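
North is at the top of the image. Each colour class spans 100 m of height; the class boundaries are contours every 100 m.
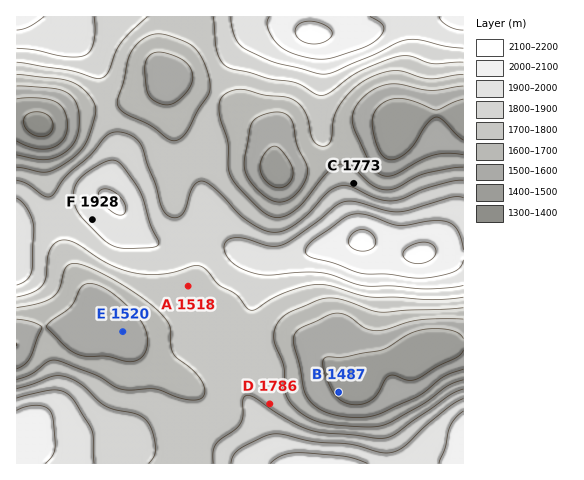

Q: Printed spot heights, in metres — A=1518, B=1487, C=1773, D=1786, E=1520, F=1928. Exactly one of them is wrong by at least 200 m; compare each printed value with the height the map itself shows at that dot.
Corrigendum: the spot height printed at A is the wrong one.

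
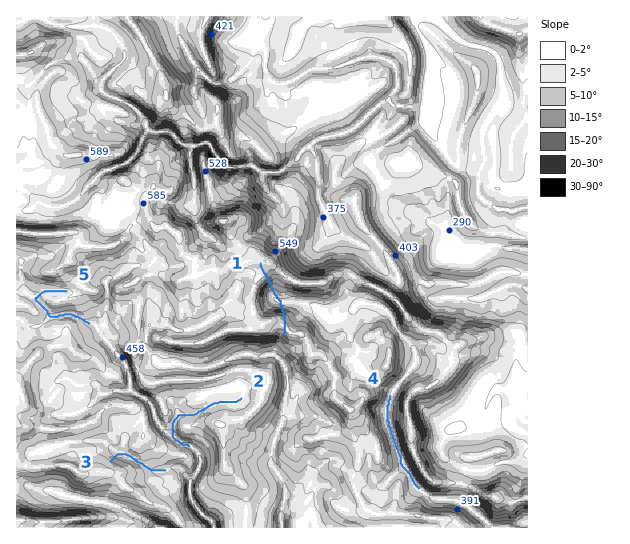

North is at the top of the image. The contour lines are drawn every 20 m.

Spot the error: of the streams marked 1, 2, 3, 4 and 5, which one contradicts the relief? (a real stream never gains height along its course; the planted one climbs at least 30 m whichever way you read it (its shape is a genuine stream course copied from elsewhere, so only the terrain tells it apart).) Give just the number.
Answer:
1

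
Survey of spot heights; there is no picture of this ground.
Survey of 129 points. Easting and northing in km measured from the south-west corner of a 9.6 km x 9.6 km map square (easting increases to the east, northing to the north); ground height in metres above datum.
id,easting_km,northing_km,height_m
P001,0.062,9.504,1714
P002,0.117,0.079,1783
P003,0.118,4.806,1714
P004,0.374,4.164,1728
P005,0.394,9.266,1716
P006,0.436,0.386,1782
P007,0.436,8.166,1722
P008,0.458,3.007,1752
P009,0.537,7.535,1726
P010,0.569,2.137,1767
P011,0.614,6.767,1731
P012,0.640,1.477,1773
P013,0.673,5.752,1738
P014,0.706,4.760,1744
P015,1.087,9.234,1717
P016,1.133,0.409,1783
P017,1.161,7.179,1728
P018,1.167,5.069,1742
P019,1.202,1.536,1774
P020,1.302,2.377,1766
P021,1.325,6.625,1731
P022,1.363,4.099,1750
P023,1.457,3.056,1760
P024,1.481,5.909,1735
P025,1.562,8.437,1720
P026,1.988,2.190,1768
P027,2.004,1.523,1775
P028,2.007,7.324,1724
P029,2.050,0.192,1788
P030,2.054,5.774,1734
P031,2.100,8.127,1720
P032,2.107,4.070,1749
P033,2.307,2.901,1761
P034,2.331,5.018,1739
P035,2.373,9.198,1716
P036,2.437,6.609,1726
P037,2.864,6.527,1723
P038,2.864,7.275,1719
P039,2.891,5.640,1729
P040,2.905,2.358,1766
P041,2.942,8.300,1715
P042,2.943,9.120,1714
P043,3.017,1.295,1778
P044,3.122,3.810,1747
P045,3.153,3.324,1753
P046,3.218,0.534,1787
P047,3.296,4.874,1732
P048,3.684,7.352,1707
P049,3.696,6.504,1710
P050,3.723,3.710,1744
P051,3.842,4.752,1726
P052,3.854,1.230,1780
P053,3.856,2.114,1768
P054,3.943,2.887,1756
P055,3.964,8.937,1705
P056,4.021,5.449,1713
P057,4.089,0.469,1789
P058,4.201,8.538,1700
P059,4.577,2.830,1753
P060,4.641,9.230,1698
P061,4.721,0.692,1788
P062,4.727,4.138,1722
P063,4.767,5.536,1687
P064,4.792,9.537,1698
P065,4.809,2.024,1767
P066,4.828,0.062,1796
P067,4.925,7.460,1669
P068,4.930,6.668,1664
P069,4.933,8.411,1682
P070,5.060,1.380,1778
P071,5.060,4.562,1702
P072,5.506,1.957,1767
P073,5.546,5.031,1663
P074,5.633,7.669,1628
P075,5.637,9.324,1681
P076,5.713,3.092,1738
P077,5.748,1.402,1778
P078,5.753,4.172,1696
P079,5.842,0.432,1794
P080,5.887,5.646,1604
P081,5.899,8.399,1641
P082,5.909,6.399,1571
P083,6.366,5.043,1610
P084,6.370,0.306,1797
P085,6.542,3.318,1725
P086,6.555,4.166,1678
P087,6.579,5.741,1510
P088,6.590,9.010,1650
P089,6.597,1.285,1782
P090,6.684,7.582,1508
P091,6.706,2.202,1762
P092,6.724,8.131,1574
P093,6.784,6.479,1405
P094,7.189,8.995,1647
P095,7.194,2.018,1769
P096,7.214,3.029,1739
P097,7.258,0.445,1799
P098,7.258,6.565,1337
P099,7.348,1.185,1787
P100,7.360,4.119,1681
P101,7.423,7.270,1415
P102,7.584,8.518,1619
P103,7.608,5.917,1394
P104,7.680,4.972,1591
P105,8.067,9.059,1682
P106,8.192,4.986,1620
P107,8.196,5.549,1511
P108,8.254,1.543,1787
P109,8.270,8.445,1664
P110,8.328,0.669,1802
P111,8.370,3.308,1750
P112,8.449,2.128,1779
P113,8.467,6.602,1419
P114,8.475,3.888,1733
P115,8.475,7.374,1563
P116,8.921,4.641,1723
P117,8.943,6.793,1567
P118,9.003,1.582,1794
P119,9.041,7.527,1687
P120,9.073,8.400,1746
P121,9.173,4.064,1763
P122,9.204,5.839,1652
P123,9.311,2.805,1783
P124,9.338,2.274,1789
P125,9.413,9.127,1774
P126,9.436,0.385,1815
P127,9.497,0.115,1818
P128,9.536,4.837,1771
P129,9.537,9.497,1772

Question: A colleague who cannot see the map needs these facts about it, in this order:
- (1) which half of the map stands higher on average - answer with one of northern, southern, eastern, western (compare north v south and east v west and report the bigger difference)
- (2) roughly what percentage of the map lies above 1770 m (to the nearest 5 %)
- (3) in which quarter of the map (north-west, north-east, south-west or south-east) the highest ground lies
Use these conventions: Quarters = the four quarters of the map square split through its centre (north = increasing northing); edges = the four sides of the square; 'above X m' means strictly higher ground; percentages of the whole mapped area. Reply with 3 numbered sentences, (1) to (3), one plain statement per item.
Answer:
(1) On average the southern half of the map is the higher ground.
(2) Ground above 1770 m makes up about 25 % of the sheet.
(3) The highest ground is in the south-east quarter.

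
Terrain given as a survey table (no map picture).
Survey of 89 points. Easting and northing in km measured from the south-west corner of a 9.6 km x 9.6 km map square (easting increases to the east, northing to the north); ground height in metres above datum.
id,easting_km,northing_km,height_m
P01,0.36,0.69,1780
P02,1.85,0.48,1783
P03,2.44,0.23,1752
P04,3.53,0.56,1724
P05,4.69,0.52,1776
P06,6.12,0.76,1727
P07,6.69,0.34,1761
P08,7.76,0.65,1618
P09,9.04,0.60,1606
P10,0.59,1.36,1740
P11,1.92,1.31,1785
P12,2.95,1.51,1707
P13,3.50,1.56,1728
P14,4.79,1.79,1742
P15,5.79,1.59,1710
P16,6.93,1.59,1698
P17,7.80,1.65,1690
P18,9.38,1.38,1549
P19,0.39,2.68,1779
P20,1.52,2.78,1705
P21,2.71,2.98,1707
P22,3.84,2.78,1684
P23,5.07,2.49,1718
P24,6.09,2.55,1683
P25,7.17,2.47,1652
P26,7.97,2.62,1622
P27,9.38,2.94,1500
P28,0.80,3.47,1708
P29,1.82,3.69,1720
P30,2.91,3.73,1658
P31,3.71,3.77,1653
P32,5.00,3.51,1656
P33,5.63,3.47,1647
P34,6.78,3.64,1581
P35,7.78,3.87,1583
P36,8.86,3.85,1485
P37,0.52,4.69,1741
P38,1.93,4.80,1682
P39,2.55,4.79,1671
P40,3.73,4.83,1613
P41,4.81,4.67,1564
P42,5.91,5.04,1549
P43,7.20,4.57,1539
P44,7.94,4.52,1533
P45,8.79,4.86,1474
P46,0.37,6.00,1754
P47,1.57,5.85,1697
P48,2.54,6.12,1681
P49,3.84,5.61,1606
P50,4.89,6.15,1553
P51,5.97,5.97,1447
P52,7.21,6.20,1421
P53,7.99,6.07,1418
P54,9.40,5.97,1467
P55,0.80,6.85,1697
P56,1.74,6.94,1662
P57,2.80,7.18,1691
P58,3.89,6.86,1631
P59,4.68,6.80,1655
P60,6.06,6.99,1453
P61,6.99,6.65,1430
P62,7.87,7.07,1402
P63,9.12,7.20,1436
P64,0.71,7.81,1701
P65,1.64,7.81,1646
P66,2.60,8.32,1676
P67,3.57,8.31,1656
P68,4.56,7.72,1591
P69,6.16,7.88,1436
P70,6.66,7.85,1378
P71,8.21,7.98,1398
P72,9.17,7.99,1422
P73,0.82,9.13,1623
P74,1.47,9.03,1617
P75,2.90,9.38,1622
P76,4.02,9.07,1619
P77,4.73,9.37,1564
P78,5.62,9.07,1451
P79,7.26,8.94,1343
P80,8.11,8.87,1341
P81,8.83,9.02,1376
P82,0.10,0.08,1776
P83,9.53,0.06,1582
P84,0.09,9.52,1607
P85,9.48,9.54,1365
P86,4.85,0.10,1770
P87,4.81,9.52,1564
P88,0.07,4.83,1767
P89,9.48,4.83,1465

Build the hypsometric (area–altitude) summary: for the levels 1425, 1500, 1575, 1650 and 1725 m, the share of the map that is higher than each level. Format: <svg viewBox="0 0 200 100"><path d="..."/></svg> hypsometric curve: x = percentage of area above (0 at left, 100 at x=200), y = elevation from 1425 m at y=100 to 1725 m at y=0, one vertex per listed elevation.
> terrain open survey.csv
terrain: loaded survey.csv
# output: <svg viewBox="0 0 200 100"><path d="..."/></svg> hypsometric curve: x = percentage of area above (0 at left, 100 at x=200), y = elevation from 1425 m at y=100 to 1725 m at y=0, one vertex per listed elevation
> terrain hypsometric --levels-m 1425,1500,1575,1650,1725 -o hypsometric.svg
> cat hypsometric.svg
<svg viewBox="0 0 200 100"><path d="M179 100l-25-25-17-25-45-25-61-25"/></svg>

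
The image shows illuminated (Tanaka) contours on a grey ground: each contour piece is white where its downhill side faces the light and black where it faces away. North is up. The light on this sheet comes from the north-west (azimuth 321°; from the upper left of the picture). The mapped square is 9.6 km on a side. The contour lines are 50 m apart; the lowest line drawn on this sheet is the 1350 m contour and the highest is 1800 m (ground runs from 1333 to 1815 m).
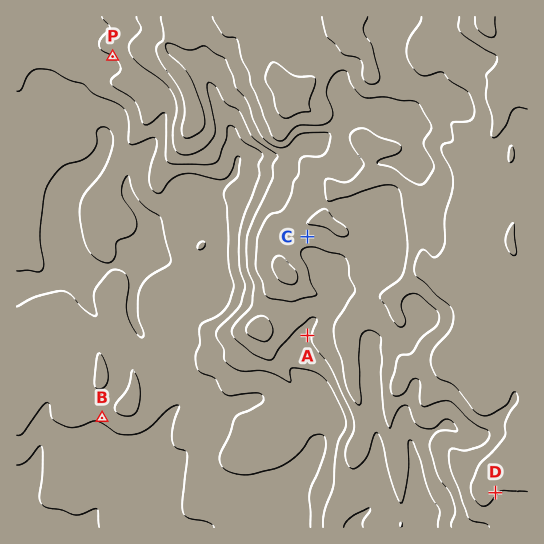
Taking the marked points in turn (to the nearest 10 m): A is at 1540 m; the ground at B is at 1410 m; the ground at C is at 1630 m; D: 1700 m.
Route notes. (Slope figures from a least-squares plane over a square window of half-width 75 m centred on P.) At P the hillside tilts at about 5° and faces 216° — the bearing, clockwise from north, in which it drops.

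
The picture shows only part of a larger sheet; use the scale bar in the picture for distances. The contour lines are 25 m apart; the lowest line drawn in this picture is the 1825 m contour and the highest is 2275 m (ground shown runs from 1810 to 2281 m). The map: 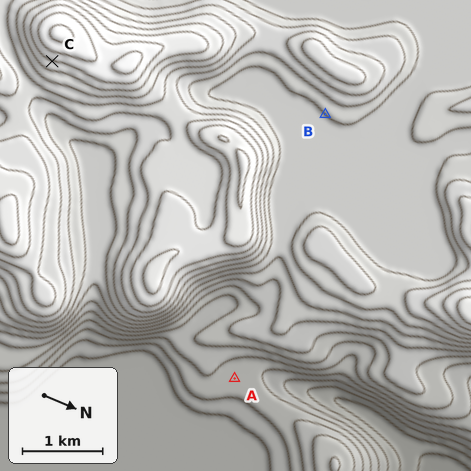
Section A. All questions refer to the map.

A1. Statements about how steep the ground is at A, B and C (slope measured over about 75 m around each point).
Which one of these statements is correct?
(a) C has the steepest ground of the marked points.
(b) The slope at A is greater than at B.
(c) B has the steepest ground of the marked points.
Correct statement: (a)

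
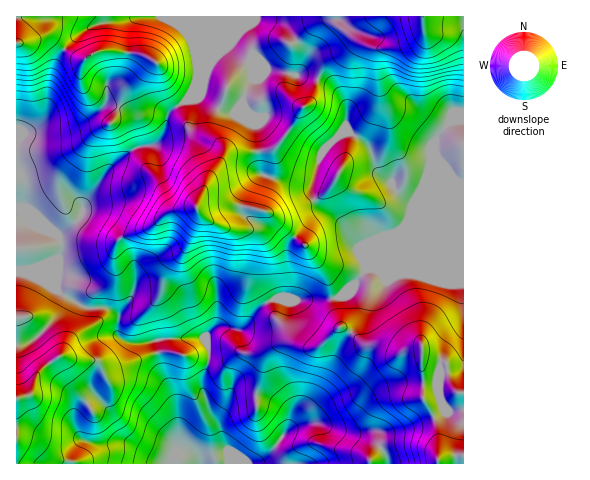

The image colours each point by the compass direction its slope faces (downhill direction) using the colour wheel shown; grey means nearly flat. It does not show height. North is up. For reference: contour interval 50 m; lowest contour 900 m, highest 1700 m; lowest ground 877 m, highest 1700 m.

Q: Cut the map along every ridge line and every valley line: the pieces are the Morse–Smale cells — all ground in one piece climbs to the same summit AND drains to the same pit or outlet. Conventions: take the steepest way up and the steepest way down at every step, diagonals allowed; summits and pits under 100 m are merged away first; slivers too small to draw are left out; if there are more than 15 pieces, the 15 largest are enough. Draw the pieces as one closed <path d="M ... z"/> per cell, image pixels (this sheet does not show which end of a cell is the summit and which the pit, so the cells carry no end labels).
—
<path d="M251 63l2 17-7 11-2 10-10 12-13-3-20-12-16 3-11 7-6 8-7 23-8 7-20 3-21 16-26 36-8 20-19 14 3 18-3 4-1 34 24 15 8 3 16-1 7 3 6 5-1 19 11 8 11 1 33-6 30 0 3 2 1-6 13-8 21 4 19-24 12-6 11 0 5-3 1-23-2-18 3-13 24-26 5-3 12 1-14-11-6-16 11-35 18-18 10-3-4-5 1-16-3-12-11-13-8-5-21-5-38-6z"/><path d="M463 16l-272 1 0 25 6 22 0 17-9 19 13-2 20 12 13 3 10-12 2-10 7-11-2-17 15 7 38 6 21 5 13 10 8 14 0 22 4 5-10 3-18 18-11 35 6 16 14 11-12-1-5 3-24 26-3 13 2 37-1 4-7 4 49-1 10-3 28-28 11 4 85-1z"/><path d="M372 269l-7 1-25 27-10 3-31 1-18 0-5-3-16 8-19 24-21-4-13 8-1 8 4 15-8 28 8 27 8 15 2-10 11-17 10-4 21 0 16 7 10 9-1 19 17-7 15-1 29 11 17 1 14 10 10 19 75-1 0-190-85 0z"/><path d="M190 16l-174 1 0 152 8 10 0 28 26 26 9 3 16-12 6-8 5-15 23-33 24-19 22-5 9-12 5-19 21-17 7-15 0-17-6-22z"/><path d="M22 273l-6 0 0 190 155 1 4-11 6-4-3-4-1-35-2-12-14-30-5-27-22 3-12-5-4-4 1-19-6-5-7-3-16 1-8-3-21-12-13-12z"/><path d="M203 338l-30 0-17 3 5 27 14 30 2 12 1 35 3 4-6 4-4 7 1 4 216-1-3-10-6-8-14-10-17-1-29-11-15 1-13 5-6 5 4-11-1-11-10-9-16-7-21 0-10 4-11 17 0 12-10-17-8-27 8-28-1-10z"/><path d="M18 170l-2 1 0 101 24 6 16 11 3-12 3-35-3-6-9-3-26-26 1-22-2-10z"/>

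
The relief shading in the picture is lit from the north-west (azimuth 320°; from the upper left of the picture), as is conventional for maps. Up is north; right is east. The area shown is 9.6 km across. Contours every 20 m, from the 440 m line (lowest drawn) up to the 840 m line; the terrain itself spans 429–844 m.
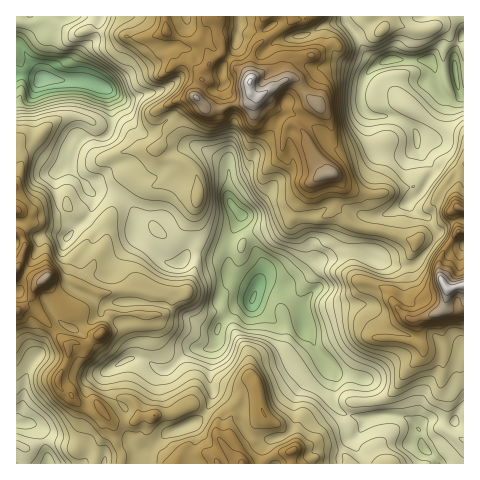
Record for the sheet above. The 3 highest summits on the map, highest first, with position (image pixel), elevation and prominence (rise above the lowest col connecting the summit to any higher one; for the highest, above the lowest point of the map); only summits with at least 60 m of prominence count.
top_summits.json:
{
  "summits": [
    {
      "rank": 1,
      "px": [250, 82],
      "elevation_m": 844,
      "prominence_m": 415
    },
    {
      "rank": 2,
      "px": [446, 288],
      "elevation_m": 838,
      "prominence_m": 180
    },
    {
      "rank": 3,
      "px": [47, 278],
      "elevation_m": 798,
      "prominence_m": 191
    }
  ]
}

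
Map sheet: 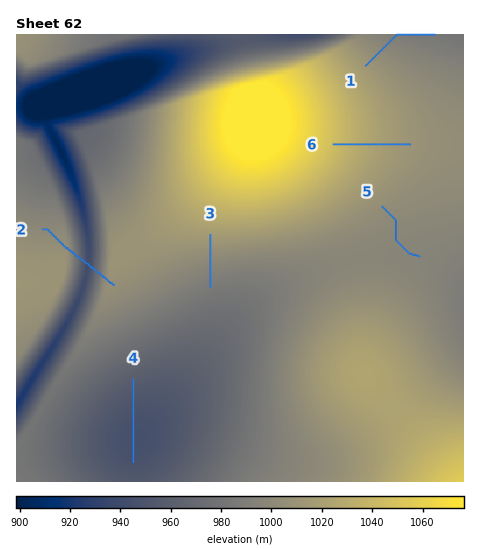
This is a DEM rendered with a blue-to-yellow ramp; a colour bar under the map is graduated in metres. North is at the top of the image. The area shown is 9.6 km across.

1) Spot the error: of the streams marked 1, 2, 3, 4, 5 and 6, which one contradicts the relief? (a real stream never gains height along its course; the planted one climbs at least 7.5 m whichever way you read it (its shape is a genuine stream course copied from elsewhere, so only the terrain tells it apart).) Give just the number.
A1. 2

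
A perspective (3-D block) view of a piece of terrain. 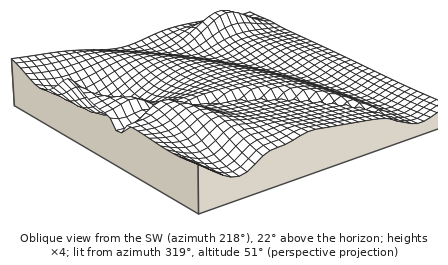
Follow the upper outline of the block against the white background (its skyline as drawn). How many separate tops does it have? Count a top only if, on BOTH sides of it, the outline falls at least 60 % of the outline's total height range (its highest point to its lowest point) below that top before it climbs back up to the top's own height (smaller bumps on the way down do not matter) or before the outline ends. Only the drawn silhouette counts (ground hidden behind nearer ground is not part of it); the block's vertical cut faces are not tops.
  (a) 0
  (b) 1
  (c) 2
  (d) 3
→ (a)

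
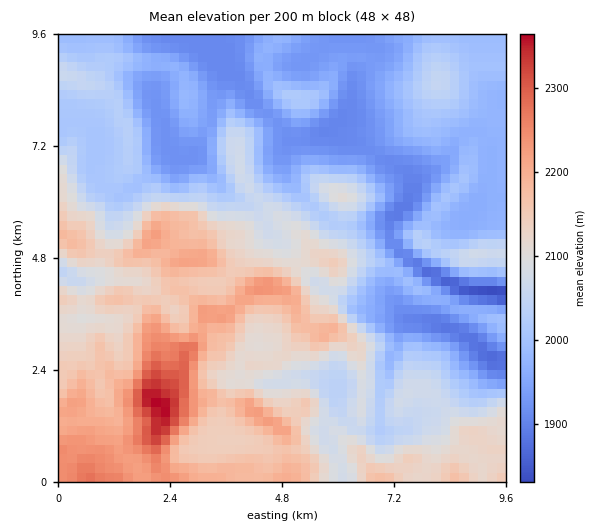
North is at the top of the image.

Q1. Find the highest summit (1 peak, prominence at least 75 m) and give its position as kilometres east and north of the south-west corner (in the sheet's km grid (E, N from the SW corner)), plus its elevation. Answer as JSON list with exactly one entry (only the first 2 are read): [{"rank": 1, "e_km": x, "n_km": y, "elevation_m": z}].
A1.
[{"rank": 1, "e_km": 2.24, "n_km": 1.59, "elevation_m": 2369}]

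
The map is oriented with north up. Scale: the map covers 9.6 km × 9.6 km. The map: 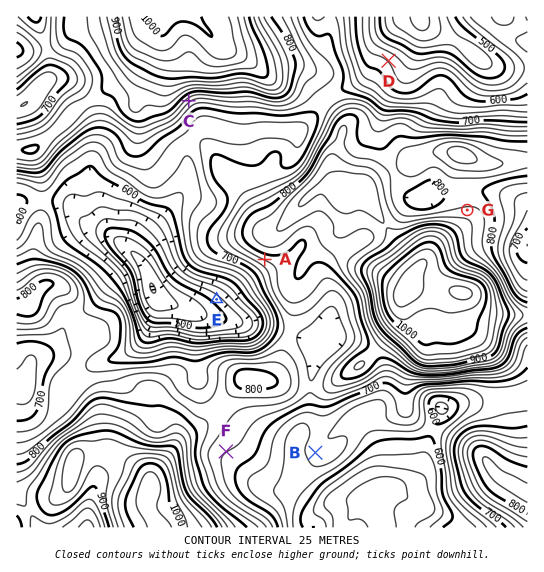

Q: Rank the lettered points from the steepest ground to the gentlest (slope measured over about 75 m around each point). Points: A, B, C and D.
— C A D B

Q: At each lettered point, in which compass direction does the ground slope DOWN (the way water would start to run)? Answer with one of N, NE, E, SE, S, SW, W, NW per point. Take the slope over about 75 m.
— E SW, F SE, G N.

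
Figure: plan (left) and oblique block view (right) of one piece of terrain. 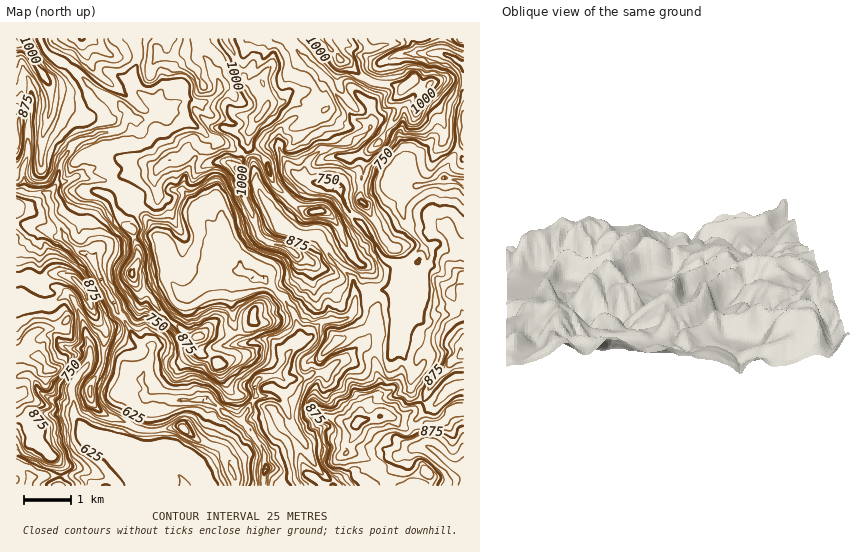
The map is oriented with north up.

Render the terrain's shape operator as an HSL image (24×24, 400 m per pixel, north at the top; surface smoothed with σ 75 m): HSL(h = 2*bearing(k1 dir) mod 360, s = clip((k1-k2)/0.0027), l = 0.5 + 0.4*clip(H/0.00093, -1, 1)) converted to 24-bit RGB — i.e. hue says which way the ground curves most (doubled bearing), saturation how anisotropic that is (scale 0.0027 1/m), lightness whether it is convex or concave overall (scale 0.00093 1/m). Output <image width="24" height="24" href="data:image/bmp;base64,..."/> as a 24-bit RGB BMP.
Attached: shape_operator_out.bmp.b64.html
<image width="24" height="24" href="data:image/bmp;base64,Qk32BgAAAAAAADYAAAAoAAAAGAAAABgAAAABABgAAAAAAMAGAAATCwAAEwsAAAAAAAAAAAAAijtShnkZy+1MSz+4Zo+wd4abfnqIf3yIi3CIdIOFY0Ntz+amrquACBdYm0SPjeCKowBXR4YreKtpdqKCdXmrn2fCk+bRbkSSiiiH0fPsx/TwUT2Whl9yfnB1fXZzgH13f3BwaTw5SJJqtN+sypOpFQY3Z6WAth+3ml7U79zkY7imX6ZWRWs8W81DYx0wlGdHSK3OqdCOiIFERzJUeF9PblNBp49IvD6vgCFGqv3df7zUq6qOdxFkvESia7qKWCFPSLVXxqdopZNadWNOkVlAaG8qWV81ardUSr5dn8NDmT2HTxNBZOF0seH0YaHaMkW8rdf53o3CV5ObbjQVSg1zpsSaSS+hwD+ra+7VkbPT06HPqZDTpcviU3Dbq5jsyHPGjsyl6IJBH0iFuSzzXfmFTSkrfWpRhnhHRlgYYloXMAkR3+KcBai9yNhhQi6Ek/jiJXG/sl2qzpysgsFkPJlg2jGNJFs1ltF0t0M87llKFmQcAMPI+Xx0NmRscViHoFqYwXBpbjlZp5pAaeI5FTUJNcwxbj57Opkejk0qXqVHhJBB1Mtlzl2XH0Fs8avDQ2Mwa1mUsOXJ9dP4ACgz/+C/HS1KY4VcNjOL3a/NwVjIyPDu2L/ptqXWL8G7J0iF143mstYVJmEfgVtJo8BTi0ZIQV2EhnIu6KjHmV+5xMNyci4aEQmZ+ORyL1iFUpagHyc8Wycm7PTRMqM9c30srZMTcTsdKFk+Ilk7+azIf3PYQpJvtqVwSVVrk26JTkyOutWWUoKo0InI7LTVKAI+1fvQgB/mexksXypazP/wfIvk7b7fRiu978zlsbnsLpTeay1MBrQYsEQwxW+6q7aITVV3ZHuKXpWKn7Z/Z3pVa3E9u9NqsQCxxPrQMgAz4JuTzP/rIExzLkYpv7xqSySi683j0qWjSwxMs5F2XXy8Q8BZOIZZuqeOXmB7Ul91nWNgkrBYg3F7noN3YhgyzP/VKwAzeB9s0/3ONdVZXS9ZYX1gboFUZ3lUOngtpBMfnSuHpsOOX5ptd6dnUo8ueJVJbGR3Vl11bZ2utoiKjpi8d1zG1PT34dmEIQAzmK/q+/PQIR1HiGOGeYp6coJ5gn9qeFZTVEs1nDEto9GLlc/Wjg6AkOOeZLnScFiJW3uXTaONjr2DZpNhS6t5yLpQMAYIOWphFSci//7MMBNhlWJhcZZtc3F8eVFxdhYkrhjozP/6rs3xchlbdtdvi9SlcQ1bfdyZN4SbS4hSpp1gnJFTj5s6QBQowJqQZThvMbNs3P+fIxAif8hhW36ue3KESyBqz/PGgf/WTh4QOiMIPiAdx/nHVBVRa+NfXJGJkjaFdqGgc6R8cLGPTXOrp0yShXFQQTZqneWquy1TpGa7atVpQTxWfnB+KxE53P/MRxVSfilcztD9zPX/VgLJxQ4Nc9ihWzhvgYaekKWgfYKZkEcbRTEKnlvEvLXdk8Pan3xnc1x3wMqRxEplaloeIkQ7nyGNrf+VQAc1zP/mKYxou24gMQU05vvQSS5edlmEYI96ip6UeXuigC7c5fPYAGZqXocskXBOkmtvbl6Lz6uQe0GD7JPPKBRJt/+pDQBe1//MMSBfVSIhZls0T08y6/CQKUBLfHBolk1KW4AphlEiAX2O+OzTAy5J3K3iep6ld4mTbZWok3i71K7eTqbFiIP2z/nxogCu0//MUQpELpNMdlvdscTq74vKiqwvMFxSW1Jwz46ESs2bABWy8OC5e0ajEEYKa50ip1h9hWdxXYlbXJJbu4ylUBcak4Af4dmPRDwgWTu3vI6lMoRBTGwlEGVN/8zZIhRIUoI0VsdNQ8iuADuY69m6Xl6Wko3BfYbFOKuRgWo+a5VecnxWjiotUpDToGDM4prFwX+wL4uDt4Cmnomxc6i4OUWWiY0e0Rz/5/PPPrGjKjuUQRHI1c5rX5OccZCJf1tZfis1f8GnfV+DYoB+sng1KJJvvr1pc1M23dSpe1y+XpKEoMCUhCynqjiscCmM0KFR68WMO4xFIClvcB53tOuneIy8ejVqwnY+dcOuizd1ebROXGI/kco6P43GfDpblsuzr8N8TVmAkIKtgDBdj1IeKZXgkcz1saXolqjl7tf0EjHrHry5ePCdTRUjpD89jbJQjqxlNF2J0oiee2a4mN62b0B4VcJ7ZaaD046VTWyQhkZXbyVZ1/TnQ9h6GCUOLHMvsM9fm4I4cwQhf/qXOQg4nXq4lsatc7umc2OePjpwr7Z4dV6Urn9eelaNktKGTHtXiZdKhkBjeDOQq+W7tL5MjEKa0HXQScIil4MPez8S3VaQ"/>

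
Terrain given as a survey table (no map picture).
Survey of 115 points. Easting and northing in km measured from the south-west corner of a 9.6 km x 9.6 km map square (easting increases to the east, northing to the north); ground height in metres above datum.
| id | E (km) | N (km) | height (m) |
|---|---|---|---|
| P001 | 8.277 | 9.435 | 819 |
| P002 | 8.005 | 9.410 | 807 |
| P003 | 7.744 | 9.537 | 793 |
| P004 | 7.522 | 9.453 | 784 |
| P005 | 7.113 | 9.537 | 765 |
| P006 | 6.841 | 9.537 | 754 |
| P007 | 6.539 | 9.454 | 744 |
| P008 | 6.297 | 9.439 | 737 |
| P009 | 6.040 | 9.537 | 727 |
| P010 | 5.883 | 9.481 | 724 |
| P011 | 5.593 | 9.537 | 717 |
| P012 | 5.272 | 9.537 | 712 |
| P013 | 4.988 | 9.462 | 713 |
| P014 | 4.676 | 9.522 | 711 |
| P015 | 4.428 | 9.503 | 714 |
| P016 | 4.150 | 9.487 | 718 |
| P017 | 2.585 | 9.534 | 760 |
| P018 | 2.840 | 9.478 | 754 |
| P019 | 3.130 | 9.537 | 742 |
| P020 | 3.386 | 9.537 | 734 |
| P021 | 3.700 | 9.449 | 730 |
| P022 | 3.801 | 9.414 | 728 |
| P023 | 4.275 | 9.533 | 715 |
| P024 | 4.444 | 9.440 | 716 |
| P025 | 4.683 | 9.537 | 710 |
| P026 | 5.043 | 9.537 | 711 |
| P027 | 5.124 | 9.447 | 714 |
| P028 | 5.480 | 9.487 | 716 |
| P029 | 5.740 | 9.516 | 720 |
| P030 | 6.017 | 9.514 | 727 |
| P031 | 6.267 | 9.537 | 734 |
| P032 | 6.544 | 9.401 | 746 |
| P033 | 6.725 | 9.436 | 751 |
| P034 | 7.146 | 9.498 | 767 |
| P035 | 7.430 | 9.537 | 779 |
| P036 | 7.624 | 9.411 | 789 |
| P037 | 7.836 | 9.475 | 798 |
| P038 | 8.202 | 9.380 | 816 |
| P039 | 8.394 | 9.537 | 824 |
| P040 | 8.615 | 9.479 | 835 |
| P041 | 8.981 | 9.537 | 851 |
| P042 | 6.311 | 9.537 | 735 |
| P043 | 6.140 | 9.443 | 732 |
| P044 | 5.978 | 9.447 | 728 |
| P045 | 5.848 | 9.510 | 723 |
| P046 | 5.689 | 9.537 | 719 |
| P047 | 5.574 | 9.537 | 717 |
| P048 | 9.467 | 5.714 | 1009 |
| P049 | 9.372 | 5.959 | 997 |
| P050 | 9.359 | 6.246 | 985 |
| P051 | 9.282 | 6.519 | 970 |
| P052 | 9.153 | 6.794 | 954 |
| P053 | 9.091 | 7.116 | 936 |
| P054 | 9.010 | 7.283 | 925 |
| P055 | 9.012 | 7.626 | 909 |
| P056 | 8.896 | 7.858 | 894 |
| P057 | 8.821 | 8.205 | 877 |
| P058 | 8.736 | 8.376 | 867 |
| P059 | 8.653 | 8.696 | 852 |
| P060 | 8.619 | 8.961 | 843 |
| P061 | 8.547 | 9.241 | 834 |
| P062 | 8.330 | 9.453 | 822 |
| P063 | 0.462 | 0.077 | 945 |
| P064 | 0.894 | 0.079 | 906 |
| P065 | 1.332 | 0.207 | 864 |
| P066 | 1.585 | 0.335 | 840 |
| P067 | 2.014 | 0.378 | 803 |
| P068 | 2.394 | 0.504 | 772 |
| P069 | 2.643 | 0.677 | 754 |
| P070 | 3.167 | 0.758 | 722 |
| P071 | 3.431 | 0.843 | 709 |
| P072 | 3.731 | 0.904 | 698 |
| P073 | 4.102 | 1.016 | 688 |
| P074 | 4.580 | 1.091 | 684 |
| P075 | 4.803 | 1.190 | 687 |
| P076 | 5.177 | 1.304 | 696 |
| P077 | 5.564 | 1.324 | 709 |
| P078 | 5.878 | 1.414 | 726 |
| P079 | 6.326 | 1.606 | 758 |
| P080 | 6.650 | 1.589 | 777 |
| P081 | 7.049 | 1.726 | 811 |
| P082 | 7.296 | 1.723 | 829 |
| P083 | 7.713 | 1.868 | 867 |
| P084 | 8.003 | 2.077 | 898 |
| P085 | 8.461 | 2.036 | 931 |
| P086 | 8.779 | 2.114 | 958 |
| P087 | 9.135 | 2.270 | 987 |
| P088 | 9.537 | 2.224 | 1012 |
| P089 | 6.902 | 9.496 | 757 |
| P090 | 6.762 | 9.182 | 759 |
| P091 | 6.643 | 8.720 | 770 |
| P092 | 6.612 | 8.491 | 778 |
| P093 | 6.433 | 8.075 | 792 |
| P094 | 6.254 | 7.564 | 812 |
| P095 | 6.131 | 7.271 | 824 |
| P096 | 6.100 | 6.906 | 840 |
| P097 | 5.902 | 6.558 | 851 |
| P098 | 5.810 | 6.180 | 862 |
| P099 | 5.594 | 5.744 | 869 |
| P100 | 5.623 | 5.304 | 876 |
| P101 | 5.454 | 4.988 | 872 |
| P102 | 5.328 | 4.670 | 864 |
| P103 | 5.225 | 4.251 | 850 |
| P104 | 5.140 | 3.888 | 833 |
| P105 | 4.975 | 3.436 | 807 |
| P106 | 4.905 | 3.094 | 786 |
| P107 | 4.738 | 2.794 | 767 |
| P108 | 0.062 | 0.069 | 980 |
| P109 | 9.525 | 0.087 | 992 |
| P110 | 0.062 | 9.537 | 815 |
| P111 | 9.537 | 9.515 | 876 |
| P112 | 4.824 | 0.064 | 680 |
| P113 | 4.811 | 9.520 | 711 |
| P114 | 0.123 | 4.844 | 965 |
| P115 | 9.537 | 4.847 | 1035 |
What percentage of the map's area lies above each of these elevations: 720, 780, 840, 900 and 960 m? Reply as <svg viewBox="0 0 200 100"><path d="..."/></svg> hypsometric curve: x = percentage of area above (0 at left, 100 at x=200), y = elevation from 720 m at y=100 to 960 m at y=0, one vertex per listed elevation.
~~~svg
<svg viewBox="0 0 200 100"><path d="M188 100l-27-25-40-25-58-25-44-25"/></svg>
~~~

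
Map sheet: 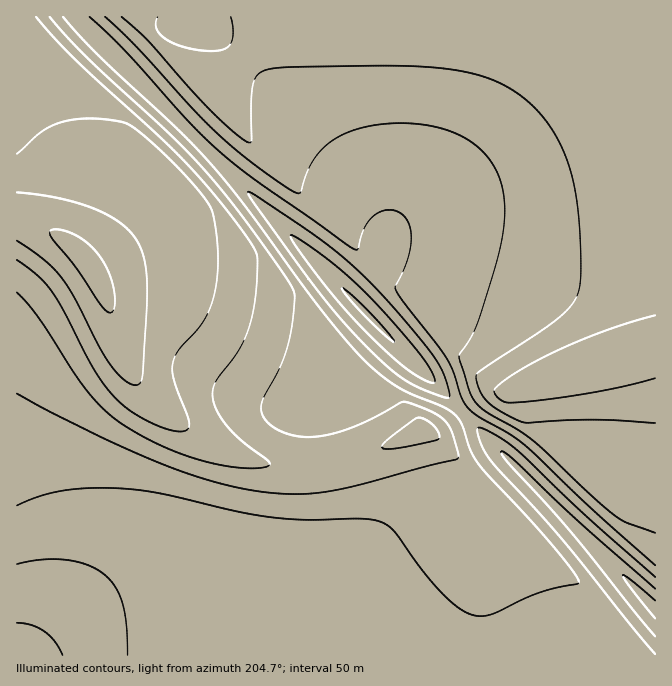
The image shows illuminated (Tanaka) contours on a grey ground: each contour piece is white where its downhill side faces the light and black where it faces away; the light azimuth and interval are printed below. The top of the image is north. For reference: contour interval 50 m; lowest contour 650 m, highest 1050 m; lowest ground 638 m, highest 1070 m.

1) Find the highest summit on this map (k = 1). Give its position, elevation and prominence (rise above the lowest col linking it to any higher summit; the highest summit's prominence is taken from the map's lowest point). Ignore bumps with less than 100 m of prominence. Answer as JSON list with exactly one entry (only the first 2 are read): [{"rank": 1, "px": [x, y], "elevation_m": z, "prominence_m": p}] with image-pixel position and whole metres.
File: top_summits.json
[{"rank": 1, "px": [367, 313], "elevation_m": 1056, "prominence_m": 132}]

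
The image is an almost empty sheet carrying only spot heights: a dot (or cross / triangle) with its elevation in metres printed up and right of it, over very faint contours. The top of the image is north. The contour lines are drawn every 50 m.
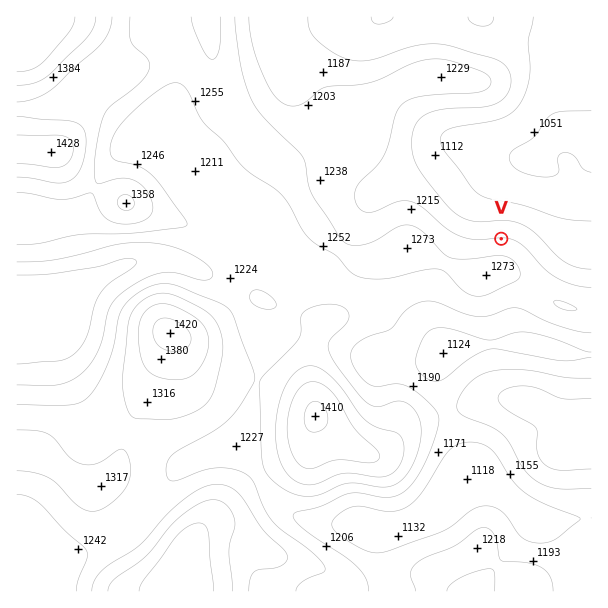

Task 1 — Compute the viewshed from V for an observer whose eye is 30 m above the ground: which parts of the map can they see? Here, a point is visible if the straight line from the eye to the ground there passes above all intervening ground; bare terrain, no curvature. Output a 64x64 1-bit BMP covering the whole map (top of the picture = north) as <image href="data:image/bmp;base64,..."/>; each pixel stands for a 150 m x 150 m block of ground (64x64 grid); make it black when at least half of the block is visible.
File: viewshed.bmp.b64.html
<image width="64" height="64" href="data:image/bmp;base64,Qk0+AgAAAAAAAD4AAAAoAAAAQAAAAEAAAAABAAEAAAAAAAACAAATCwAAEwsAAAIAAAAAAAAA////AAAAAAAAAAAAAAAAAAAAAAAAAAAAAAAAAAAAAAAAAAAAAAAAAAAAAAAAAAAAAAAAAAAAAAAAAAAAAAAAAAAAAAAAAAAAAAAAAAAAAAAAAAAAAAAAAAAAAAAAAAAAAAAAAAAAAAAAAAAAAAAAAAAAAAAAAAAAAAAAAAAAAAAAAAAAAAAAAAAAAAAAAAAAAAAAAAAAAAAAAAAAAAAAAAAAAAAAAAAAAAAAAAAAAAAAAAAAAAAAAAAAAAAAAAAAAAAAAAAAAAAAAAAAAAAAAAAAGAAAAAAAAAAcAAAAAAAAABwAAAAAAAAAPAAAAAAAAAB4AAAAAAAAAPAAAAAAAAAAAAAAAAABAAAAAAAAAA8AAAAAAAAAHwAAAAAAAAAPAAAAAAAAAA8AAAAAAAA8DwAAAAAAB/8PAAAAAAAP/78AAAAAAA///wAAAAAAD///AAAAAAAP//8AAAAAAA///wAMAADAD///AAwAAfgf//8ADAAD/////w8AAAf/////D4AAD/////8PgAAf/////weAAB9/////B8AAHgf///8DwAA4Af///wHAAHAB////AMAB8AD///94AAHgAP////wAA+AAf////BwDwAAf///+DgPAAAAA//8GA8AAAAD//4QDgAAAAP9/+AOAAAAA/z/wB4AAAAD/P/AHgAAAAP8f8AeAAAAA/w=="/>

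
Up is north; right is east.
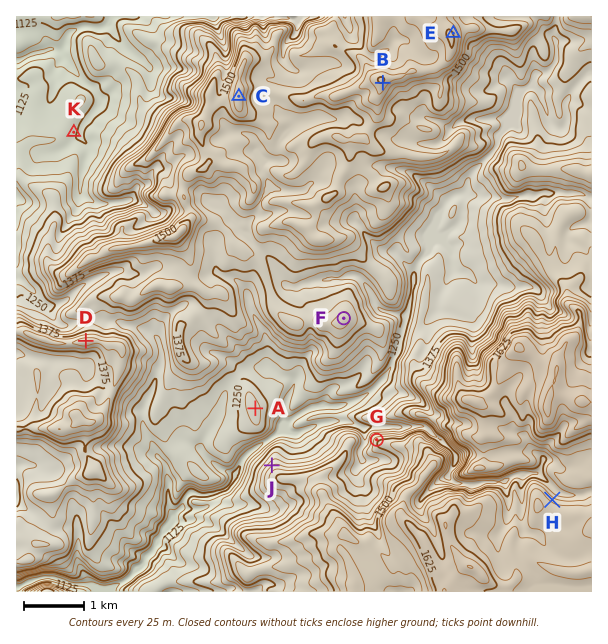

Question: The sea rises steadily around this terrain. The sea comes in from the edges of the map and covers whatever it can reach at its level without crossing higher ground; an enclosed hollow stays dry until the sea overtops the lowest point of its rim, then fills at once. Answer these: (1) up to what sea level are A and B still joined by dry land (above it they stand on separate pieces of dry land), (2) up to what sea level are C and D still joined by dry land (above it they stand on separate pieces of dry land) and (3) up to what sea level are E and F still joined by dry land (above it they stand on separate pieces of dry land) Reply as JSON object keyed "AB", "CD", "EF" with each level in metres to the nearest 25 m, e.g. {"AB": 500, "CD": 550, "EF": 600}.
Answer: {"AB": 1250, "CD": 1350, "EF": 1375}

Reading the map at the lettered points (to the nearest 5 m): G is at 1365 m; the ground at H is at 1565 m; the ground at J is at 1320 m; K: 1130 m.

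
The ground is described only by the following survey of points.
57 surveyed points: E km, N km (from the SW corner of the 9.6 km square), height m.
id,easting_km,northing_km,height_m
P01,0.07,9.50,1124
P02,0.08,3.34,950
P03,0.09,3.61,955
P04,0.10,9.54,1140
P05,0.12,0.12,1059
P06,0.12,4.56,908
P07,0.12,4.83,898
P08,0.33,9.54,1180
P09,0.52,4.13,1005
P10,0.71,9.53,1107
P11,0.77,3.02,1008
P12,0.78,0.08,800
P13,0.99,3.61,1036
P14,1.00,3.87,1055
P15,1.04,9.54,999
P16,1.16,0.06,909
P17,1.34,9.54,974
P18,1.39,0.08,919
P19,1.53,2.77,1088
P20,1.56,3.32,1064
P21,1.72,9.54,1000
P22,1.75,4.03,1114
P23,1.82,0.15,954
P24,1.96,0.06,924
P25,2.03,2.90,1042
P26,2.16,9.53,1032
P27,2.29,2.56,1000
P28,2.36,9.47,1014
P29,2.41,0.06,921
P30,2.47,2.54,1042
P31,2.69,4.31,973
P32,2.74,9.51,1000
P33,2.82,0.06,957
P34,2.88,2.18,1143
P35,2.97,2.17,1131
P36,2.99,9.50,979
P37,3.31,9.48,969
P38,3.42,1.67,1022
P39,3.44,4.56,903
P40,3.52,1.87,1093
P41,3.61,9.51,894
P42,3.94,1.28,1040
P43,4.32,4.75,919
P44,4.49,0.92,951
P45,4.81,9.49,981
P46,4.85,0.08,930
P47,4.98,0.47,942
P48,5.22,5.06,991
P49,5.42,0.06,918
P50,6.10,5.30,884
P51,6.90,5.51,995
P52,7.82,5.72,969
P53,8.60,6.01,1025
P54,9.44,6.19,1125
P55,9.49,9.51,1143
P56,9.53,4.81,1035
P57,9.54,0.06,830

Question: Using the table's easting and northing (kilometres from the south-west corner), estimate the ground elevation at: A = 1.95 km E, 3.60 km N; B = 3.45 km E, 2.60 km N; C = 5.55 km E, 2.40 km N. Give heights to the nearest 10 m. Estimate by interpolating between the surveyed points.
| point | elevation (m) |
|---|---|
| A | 1140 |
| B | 1140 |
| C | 1010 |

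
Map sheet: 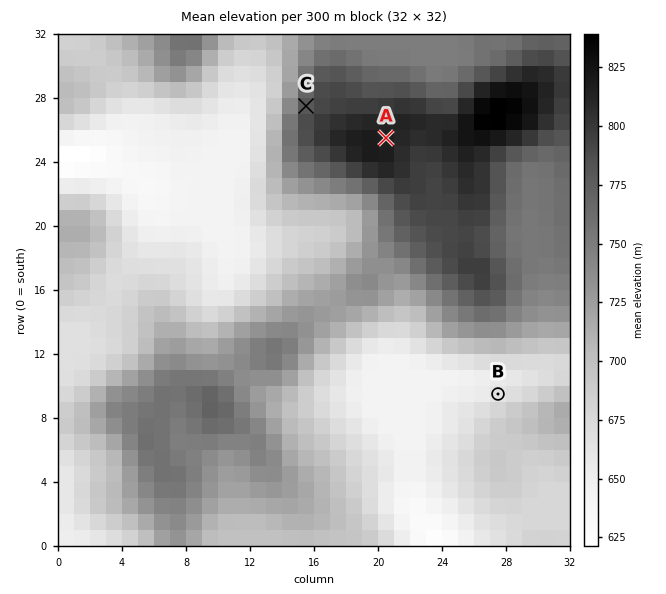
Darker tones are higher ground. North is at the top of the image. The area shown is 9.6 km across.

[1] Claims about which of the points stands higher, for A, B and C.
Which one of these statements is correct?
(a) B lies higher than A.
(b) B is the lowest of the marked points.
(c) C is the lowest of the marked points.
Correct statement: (b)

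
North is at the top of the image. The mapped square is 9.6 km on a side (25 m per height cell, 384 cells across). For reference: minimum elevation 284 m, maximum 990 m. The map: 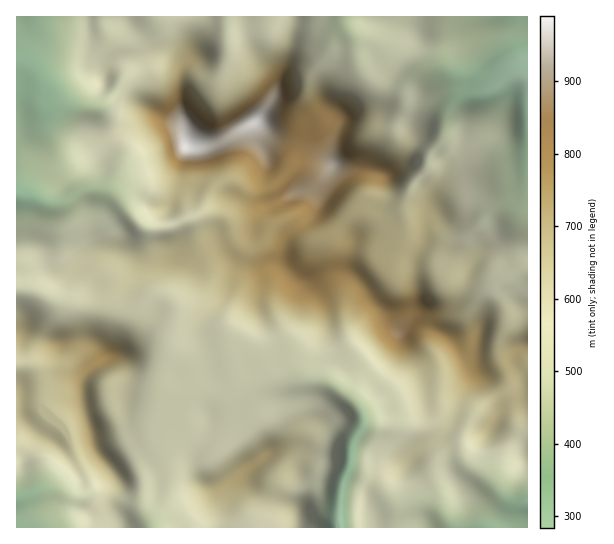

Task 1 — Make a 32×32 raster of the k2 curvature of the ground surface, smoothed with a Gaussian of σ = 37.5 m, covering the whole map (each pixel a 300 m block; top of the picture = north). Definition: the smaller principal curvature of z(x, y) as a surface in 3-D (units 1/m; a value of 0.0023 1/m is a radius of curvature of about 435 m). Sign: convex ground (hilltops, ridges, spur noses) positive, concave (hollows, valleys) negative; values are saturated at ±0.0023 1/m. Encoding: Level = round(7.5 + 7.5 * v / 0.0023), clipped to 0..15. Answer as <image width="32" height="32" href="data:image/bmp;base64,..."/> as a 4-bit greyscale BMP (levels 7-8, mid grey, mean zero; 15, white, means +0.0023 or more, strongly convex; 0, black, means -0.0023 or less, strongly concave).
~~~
<image width="32" height="32" href="data:image/bmp;base64,Qk12AgAAAAAAAHYAAAAoAAAAIAAAACAAAAABAAQAAAAAAAACAAATCwAAEwsAABAAAAAAAAAAAAAAABEREQAiIiIAMzMzAERERABVVVUAZmZmAHd3dwCIiIgAmZmZAKqqqgC7u7sAzMzMAN3d3QDu7u4A////AHd1h4VHdmZmaGMIh3hVVnhXdWdUdWeHZmllCYZlSIdTQ0Q1hIZpiIZUVglmd2iEVoVXR4N3ZVeGWXgFd5Z3RWmEZWdVd4dEeGeIBIeHZVZIaHOGV3d3dUZ3ZyCHd3ZZVYZUdWd3d3dlZ4mARVVnOHZ2Z2R3Z3d3d3Z4YGdoZkR4hndkd2d3d3ZmZBaGZ1Z1V3Z3ZEZXh4d3dUR3ZVdHmVc1VWiXV3d3d3d3dUdmN3VnhZZ3hmZ3d2Z2ZlNphFd0SaVmdlV2d2VWVGdFeYZlZzWGVVVWd2dlh1h4VmeJZkdYM1Z3dlVmdndod1dlZkZUd3eId3d3d2d3aId3VWVWdkZ3Z3d4eHdnZ5Znhld2Zod2eWeIhniGd1V1VmZnd2Vod3d3Z4MSZoV1ZkRoZ2d2NnZ3Z3dRdiJFdjN1NnZYh2RmQ0NlNnd1aGZ3aERUKIZ3ZmeGRFZWVjRUN3dkWAV3h3Z4dohGZVREWEVphnlwd3d1d2eYZVa5dVhmZ2VlYjd3dHZol2ZWh1d2ZnZTRHgHh4SGZnVWeJYniVV2pnV3J4eEdmQhZ3aENGZxZ4V2Z1JGdHZleBVVVEZWo0dVVlh2ZEV2Z3lFVVY2ZXUmZXdUVWZmd2d2d3WaRXVnZXaHd2iIZodnhmZmd1VmZmZlZ4hoh3eHd4WXZlZmhmdmSIeIZ3d4"/>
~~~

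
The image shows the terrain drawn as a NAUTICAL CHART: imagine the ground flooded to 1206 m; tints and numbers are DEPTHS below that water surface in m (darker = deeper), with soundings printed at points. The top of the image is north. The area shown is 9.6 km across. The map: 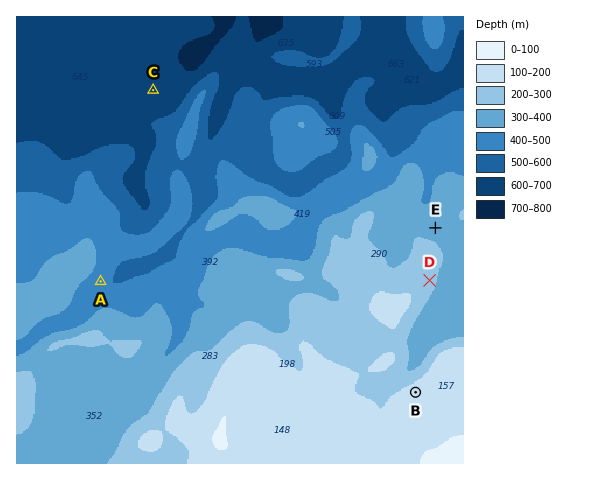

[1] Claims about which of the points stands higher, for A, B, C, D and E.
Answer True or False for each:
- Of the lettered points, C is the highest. False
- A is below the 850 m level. True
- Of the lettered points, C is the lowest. True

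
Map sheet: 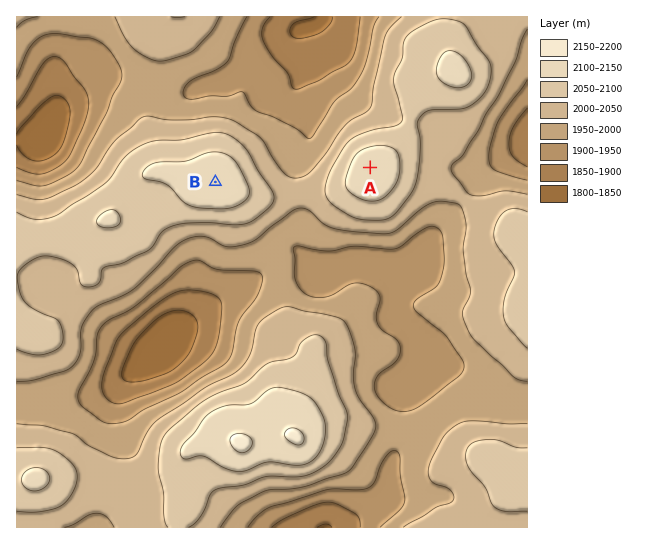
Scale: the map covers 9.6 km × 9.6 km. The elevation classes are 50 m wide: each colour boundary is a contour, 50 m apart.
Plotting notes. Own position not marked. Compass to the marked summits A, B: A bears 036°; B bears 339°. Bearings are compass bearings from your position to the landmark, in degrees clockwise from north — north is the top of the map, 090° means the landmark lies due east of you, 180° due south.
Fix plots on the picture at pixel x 265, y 312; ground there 1990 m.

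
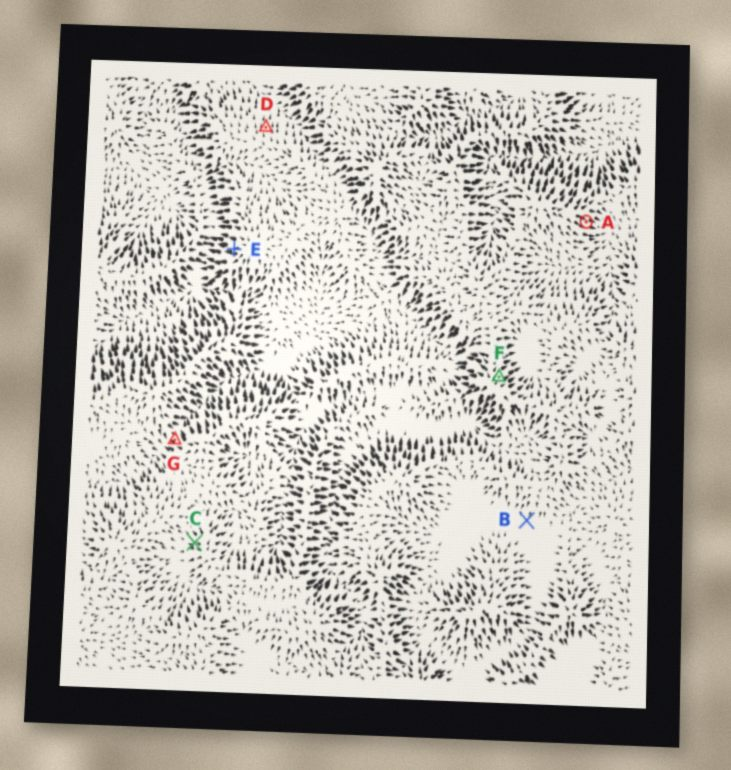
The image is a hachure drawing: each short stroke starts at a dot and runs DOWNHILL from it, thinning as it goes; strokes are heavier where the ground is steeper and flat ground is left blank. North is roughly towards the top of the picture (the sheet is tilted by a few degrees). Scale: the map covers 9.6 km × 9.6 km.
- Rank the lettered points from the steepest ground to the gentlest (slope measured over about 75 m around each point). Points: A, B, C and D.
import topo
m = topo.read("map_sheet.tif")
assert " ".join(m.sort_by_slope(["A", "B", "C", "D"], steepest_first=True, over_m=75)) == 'A C D B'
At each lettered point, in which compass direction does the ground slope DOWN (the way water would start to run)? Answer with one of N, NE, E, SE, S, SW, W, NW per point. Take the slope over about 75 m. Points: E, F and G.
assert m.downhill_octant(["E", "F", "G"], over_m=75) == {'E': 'W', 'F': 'NE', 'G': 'NW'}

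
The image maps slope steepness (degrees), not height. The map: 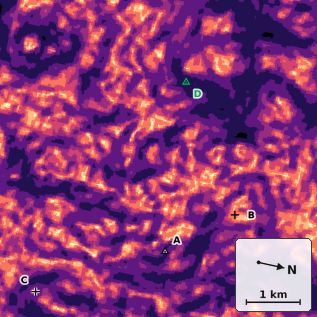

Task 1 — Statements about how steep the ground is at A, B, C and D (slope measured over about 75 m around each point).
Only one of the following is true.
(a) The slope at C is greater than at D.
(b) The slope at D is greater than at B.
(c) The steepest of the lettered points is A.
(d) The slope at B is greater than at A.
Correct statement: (b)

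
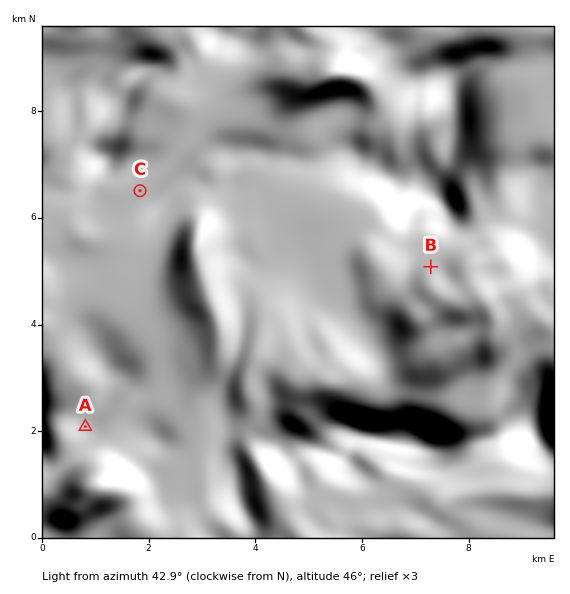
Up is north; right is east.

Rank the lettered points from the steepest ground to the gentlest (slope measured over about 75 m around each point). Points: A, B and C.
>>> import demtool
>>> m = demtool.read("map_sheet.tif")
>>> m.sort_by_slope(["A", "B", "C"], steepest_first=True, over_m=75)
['B', 'A', 'C']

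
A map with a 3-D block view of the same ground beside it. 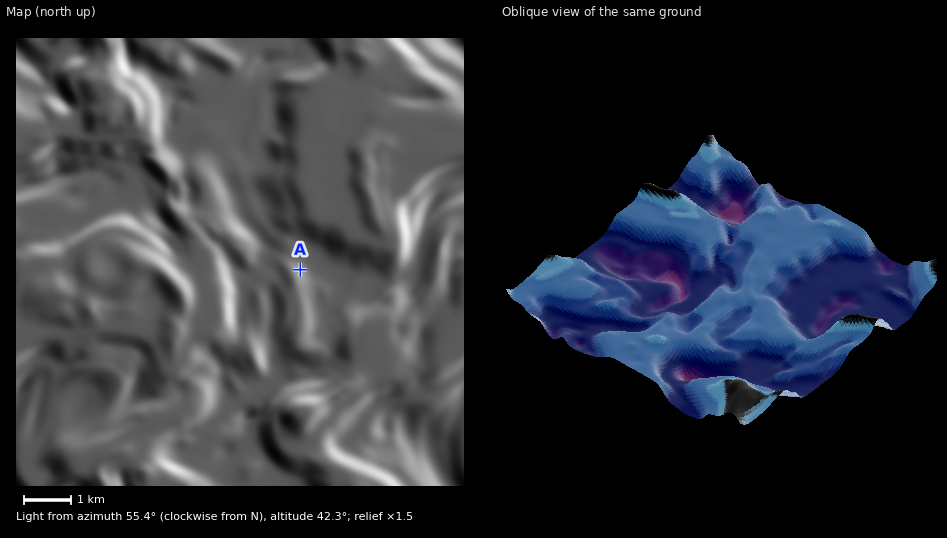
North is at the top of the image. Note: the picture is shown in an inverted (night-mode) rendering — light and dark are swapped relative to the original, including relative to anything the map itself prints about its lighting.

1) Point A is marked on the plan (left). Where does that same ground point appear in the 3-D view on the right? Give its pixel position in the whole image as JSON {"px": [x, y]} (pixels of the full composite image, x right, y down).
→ {"px": [755, 310]}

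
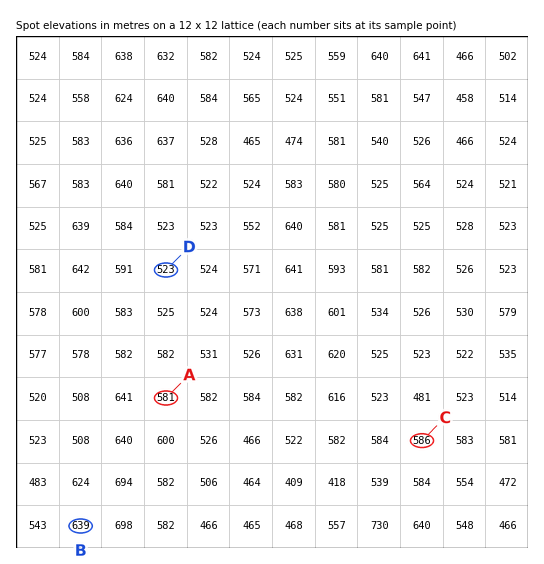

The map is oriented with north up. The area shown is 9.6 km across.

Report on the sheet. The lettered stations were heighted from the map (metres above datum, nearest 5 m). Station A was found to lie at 580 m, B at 640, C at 585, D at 525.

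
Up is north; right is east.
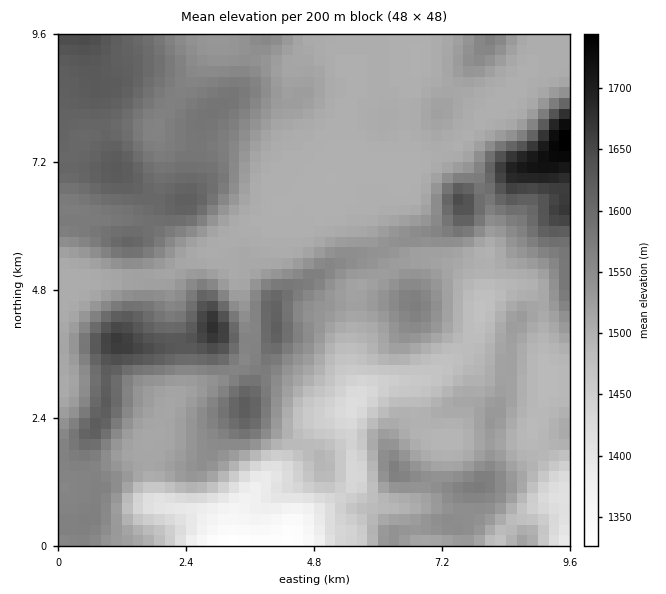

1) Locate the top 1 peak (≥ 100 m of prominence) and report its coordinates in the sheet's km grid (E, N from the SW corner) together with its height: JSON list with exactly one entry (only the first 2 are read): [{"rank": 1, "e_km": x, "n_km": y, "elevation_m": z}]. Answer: [{"rank": 1, "e_km": 2.91, "n_km": 4.11, "elevation_m": 1683}]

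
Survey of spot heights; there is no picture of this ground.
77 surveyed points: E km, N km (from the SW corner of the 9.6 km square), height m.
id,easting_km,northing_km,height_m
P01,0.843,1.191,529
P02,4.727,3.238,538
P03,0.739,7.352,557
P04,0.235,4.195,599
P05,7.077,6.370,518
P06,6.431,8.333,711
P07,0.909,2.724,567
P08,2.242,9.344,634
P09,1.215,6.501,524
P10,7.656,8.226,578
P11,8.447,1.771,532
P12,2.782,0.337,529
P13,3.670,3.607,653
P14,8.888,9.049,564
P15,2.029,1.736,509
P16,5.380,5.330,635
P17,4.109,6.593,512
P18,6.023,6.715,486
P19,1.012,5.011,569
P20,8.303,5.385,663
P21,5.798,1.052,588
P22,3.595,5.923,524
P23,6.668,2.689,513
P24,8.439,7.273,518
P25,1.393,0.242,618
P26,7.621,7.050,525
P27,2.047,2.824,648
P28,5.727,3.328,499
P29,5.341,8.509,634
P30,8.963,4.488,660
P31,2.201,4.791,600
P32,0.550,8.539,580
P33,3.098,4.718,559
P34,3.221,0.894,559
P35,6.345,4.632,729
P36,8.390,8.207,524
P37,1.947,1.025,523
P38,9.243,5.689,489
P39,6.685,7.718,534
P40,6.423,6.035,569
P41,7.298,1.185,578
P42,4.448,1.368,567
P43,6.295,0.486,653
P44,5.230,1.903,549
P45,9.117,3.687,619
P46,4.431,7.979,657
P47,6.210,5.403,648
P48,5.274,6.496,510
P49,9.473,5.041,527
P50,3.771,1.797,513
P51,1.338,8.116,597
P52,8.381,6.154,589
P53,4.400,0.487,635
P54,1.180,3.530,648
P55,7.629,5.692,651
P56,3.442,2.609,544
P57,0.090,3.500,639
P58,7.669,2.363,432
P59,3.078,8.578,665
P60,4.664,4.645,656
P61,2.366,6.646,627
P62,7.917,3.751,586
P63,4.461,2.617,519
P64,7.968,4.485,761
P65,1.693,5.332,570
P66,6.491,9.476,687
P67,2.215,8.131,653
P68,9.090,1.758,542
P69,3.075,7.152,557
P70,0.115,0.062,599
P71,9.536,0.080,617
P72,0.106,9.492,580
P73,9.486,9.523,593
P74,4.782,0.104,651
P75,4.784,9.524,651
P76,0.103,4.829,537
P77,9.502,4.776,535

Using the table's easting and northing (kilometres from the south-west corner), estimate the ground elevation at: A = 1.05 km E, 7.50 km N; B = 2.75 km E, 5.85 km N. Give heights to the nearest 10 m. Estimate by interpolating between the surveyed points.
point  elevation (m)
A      570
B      590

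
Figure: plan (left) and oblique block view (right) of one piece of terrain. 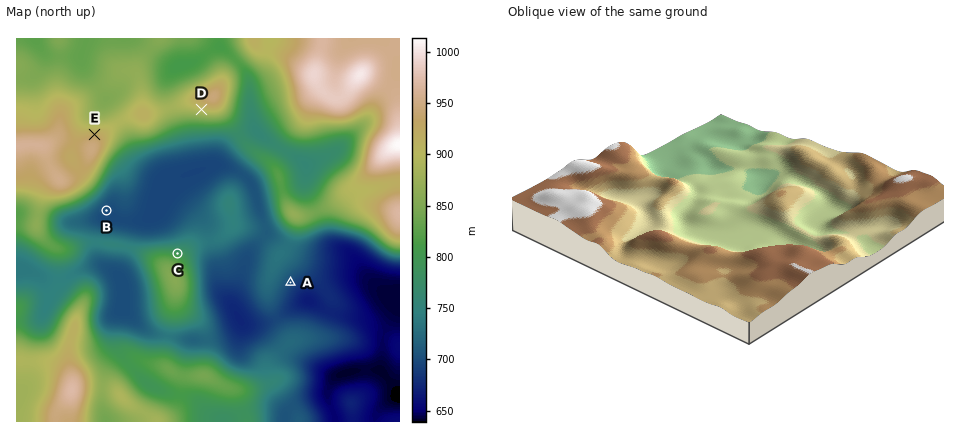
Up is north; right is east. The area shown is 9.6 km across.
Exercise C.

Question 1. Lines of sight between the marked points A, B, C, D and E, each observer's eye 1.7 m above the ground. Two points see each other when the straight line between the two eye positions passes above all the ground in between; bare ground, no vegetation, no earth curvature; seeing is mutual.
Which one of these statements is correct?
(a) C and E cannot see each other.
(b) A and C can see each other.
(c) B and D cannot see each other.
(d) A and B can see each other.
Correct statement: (a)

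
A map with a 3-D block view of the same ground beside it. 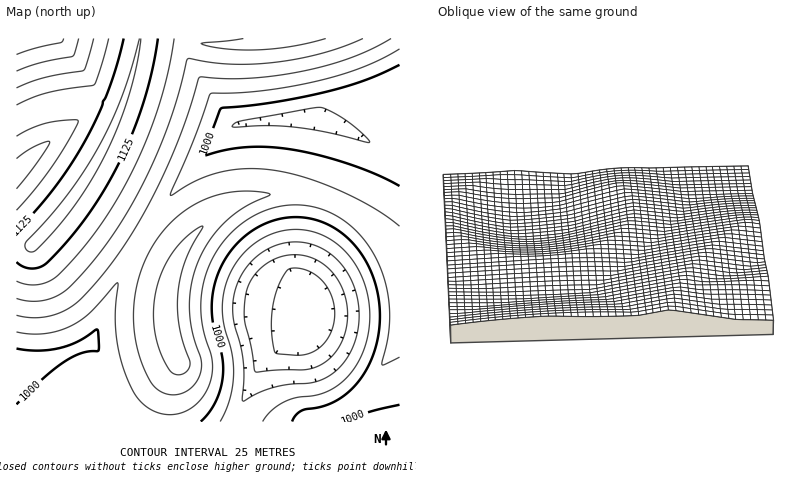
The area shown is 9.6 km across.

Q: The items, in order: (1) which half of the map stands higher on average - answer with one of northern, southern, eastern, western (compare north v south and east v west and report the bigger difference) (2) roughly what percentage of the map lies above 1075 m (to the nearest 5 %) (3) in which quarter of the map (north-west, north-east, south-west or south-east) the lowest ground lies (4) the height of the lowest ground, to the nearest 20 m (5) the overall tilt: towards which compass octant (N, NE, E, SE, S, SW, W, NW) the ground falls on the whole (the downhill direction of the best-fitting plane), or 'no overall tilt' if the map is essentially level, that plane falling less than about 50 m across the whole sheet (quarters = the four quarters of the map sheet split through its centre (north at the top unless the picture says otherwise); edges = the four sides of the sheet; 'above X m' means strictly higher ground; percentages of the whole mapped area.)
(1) The western half stands higher on average than the eastern half.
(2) Roughly 25 % of the ground is higher than 1075 m.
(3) The lowest ground is in the south-east quarter.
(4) The lowest point is down at roughly 880 m.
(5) The general tilt is down to the south-east (the land rises towards the north-west).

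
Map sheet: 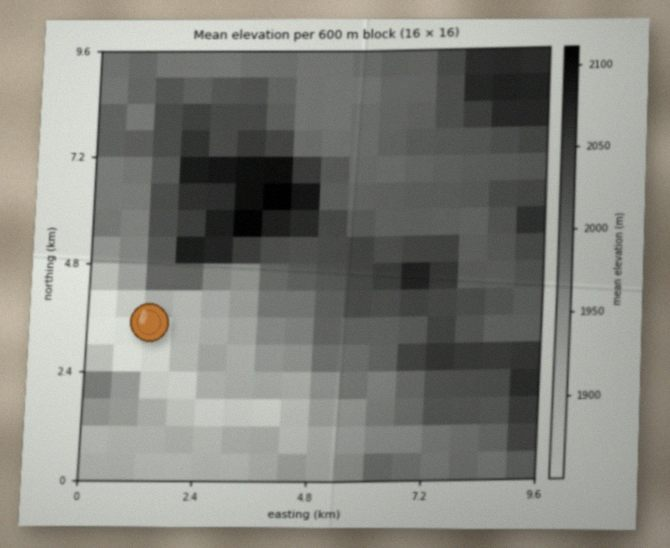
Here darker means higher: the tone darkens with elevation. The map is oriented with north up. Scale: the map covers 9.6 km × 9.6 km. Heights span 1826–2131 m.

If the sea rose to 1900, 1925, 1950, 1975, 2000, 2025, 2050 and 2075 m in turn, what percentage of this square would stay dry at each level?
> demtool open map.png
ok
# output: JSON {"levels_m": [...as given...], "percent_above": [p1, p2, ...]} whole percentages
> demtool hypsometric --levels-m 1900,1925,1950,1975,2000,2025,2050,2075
{"levels_m": [1900, 1925, 1950, 1975, 2000, 2025, 2050, 2075], "percent_above": [96, 91, 83, 75, 59, 32, 16, 6]}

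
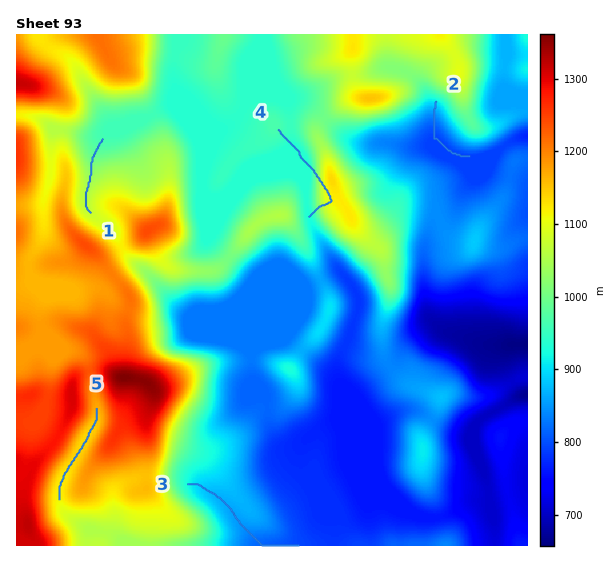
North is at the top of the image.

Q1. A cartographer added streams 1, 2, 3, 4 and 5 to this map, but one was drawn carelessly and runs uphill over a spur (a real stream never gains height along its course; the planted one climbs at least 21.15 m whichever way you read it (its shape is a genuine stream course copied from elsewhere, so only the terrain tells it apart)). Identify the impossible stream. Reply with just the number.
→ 4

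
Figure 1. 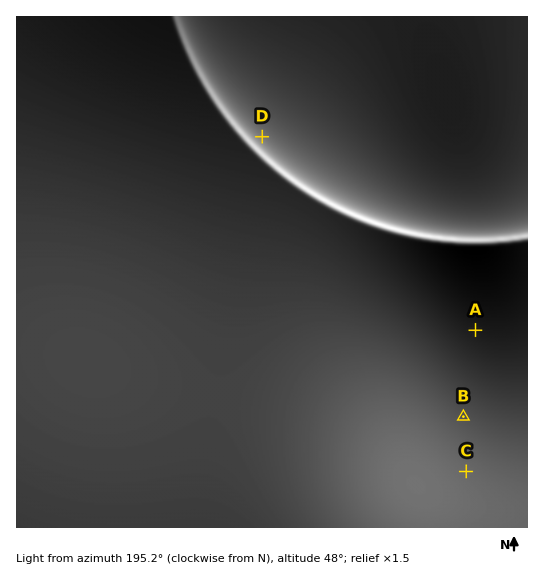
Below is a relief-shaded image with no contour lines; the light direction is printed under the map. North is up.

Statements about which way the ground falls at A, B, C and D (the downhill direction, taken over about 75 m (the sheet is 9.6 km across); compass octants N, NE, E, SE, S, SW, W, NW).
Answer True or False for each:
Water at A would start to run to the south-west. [False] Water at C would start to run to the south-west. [False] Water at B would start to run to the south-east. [True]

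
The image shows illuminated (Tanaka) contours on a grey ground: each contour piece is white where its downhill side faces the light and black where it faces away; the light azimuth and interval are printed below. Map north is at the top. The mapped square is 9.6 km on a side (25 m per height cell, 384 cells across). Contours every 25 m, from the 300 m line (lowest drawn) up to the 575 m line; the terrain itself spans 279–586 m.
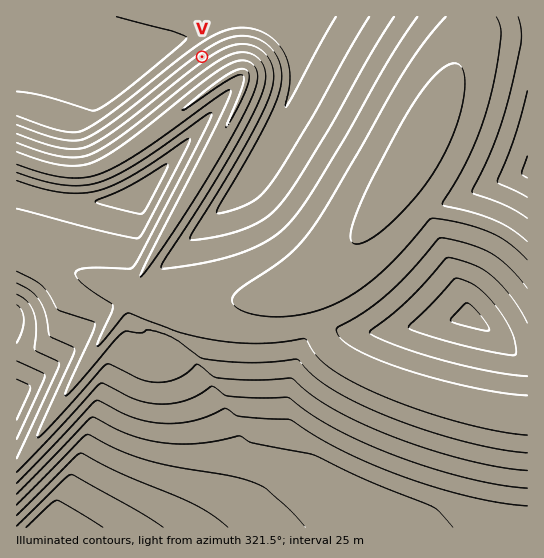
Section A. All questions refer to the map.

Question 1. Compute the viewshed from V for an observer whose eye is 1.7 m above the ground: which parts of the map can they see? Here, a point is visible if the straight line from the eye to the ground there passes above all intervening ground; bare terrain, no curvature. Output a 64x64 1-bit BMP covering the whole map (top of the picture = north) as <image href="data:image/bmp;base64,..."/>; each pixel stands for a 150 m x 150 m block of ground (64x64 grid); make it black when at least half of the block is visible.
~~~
<image width="64" height="64" href="data:image/bmp;base64,Qk0+AgAAAAAAAD4AAAAoAAAAQAAAAEAAAAABAAEAAAAAAAACAAATCwAAEwsAAAIAAAAAAAAA////AAAAAAAAAAAAAAAAAAAAAAAAAAAAAAAAAAAAAAAAAAAAAAAAAAAAAAAAAAAAAAAAAAAAAAAAAAAAAAAAAAAAAAAAAAAAAAAAAAAAAAAAAAAAAAAAAAAAAAAAAAAAAAAAAAAAAAAAAAAAAAAAAAAAAAAAAAAAAAAAAAAAAAAAAAAAAAAAAAAAAAAAAAAAAAAAAAAAAAAAAAAAAAAAAAAAAAAAAAAAAAAAAAAAAAAAAAAAAAAAAAAAAAAAAAAAAAAAAAAAAAAAAAAAAAAAAAAAAAAAAAAAAAAAAAAAAAAAAAAAAAAAAAAAAAAAAAAAAAAAAAAAAAAAAAAAAAAAAAAAAAAAAAAAAAAAAAAAAAAAAAAAAAAAAAAAAAAAAAAAAAAAAAAAAAAAAAAAAAAAAAAAAAAAAAAAAAAAAAAAAAAAAAAAAAAAAAAAAAAAAAAAAAAAAAAAAAAAAAAAAAAAAAAAAAAAAAAAAwAAAAAAAAA/4AAAAAAAAP/4AAAAAAAA//gAAAAAAAD/+AAAAAAAAP/wAAAAAAAA//AAAAAAAAD/4AAAAAAAAP/gAAAAAAAA//AAAAAAAAD//AAAAAAAAP/+AwAAAAAA//8HwAAAAAD//8/AAAAAAP///8AAAAAA////gAAAAAD///8AAAAAAP///wAAAAAA////gAAAAAD////AAAAAAA=="/>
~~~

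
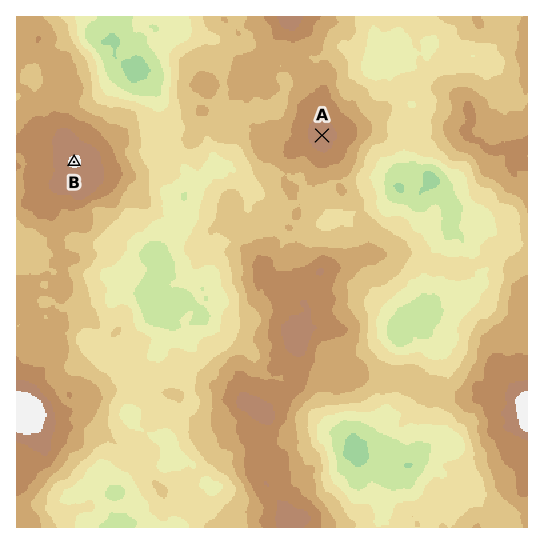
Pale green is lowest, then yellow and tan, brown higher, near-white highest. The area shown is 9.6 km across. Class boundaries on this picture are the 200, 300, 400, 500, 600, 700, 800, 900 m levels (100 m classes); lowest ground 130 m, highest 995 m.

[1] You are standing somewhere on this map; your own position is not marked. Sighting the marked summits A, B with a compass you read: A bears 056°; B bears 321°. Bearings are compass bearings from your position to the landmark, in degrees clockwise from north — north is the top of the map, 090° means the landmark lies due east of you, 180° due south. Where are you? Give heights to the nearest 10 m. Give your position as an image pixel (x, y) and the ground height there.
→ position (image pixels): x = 148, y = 253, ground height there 280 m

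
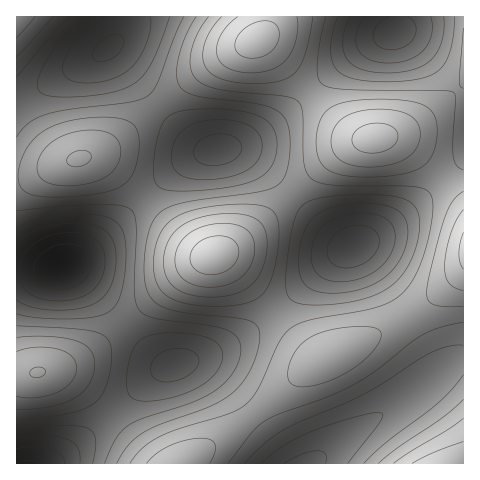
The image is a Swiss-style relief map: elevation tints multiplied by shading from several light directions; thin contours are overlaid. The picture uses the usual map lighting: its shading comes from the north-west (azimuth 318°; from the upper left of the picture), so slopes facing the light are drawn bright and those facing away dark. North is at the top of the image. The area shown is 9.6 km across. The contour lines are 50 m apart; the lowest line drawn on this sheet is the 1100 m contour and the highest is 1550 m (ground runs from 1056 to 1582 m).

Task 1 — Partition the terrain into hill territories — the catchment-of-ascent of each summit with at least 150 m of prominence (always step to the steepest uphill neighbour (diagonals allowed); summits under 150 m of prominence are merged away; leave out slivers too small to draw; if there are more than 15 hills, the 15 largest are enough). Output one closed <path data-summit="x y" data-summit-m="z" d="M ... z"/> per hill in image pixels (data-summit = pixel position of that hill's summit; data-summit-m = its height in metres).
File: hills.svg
<path data-summit="375 138" data-summit-m="1570" d="M398 32l-15 5-23 14-98 82-19 10-18 5 14 3 21 13 74 74 17 10-24 16-36 34-39 32-41 23-27 9 19 3 13 8 30 31 26 33 18 27 24-1 26-21 64-42 42-33 7-5 11-2 0-263-55-59z"/><path data-summit="214 256" data-summit-m="1582" d="M110 49l-60 33-34 23 0 167 17 1 28-6 10 2 23 21 42 49 21 20 9 6 9 0 36-12 41-23 39-32 36-34 24-16-17-10-64-66-14-11-25-12-23 1-20-12-25-26z"/><path data-summit="257 40" data-summit-m="1573" d="M463 16l-334 0-3 13-18 19 10 8 45 56 25 26 16 11 14 1 25-7 19-10 84-71 26-19 23-11 7 2 7 4 54 58z"/><path data-summit="38 372" data-summit-m="1452" d="M67 267l-25 5-26 1 1 191 36-1 34-26 61-57 24-15-6 0-9-6-21-20-42-49-13-14z"/><path data-summit="444 463" data-summit-m="1535" d="M463 360l-10 2-7 5-34 27-64 42-36 27 151 1z"/><path data-summit="17 17" data-summit-m="1431" d="M127 16l-110 0-1 88 94-56 16-19z"/>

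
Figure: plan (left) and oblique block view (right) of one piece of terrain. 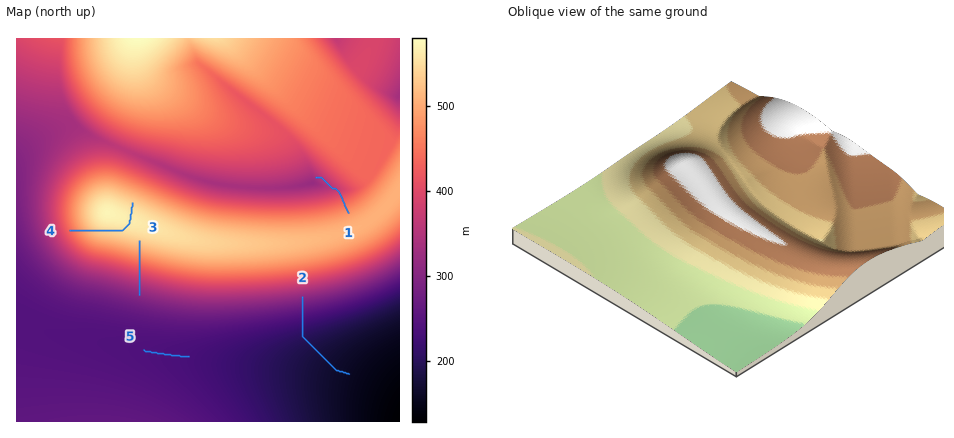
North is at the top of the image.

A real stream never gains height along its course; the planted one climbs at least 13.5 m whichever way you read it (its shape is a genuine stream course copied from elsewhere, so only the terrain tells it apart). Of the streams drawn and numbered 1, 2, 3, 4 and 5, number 4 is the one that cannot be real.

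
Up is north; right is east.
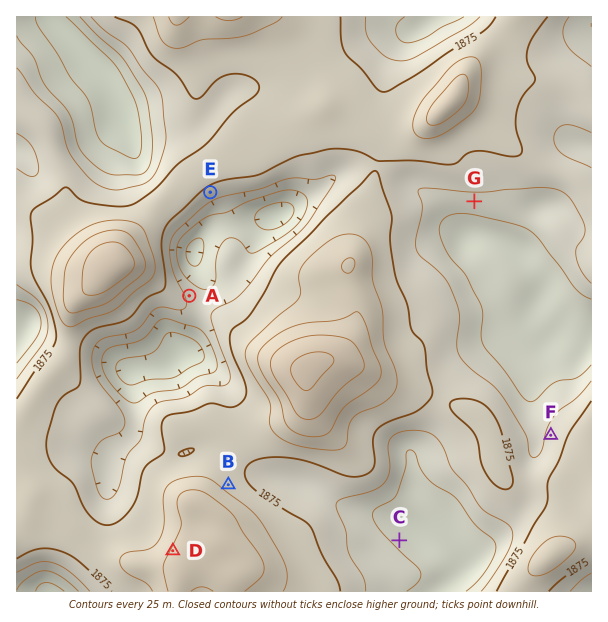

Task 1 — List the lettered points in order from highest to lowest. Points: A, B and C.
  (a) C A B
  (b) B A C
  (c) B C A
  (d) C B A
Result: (b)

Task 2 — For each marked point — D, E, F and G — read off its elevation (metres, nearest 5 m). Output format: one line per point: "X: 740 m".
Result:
D: 1930 m
E: 1865 m
F: 1855 m
G: 1840 m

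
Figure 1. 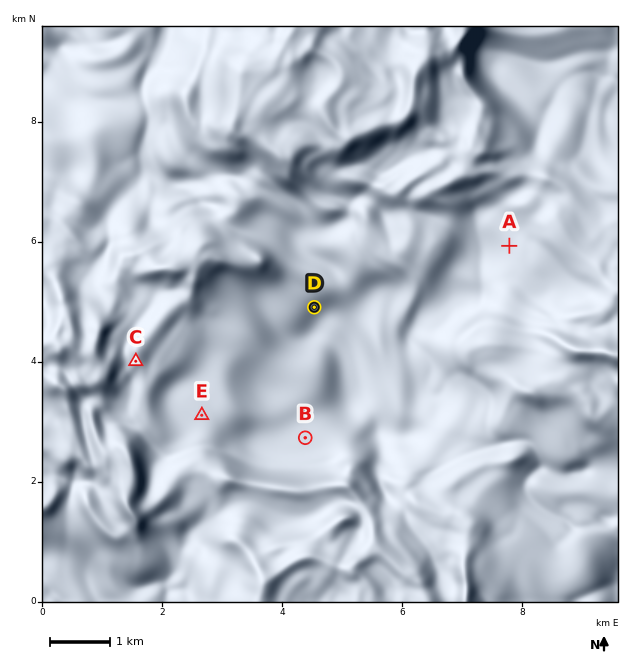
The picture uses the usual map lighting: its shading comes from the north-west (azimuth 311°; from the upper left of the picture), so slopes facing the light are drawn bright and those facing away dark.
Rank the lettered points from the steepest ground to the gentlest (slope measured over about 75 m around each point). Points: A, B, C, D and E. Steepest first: D C A B E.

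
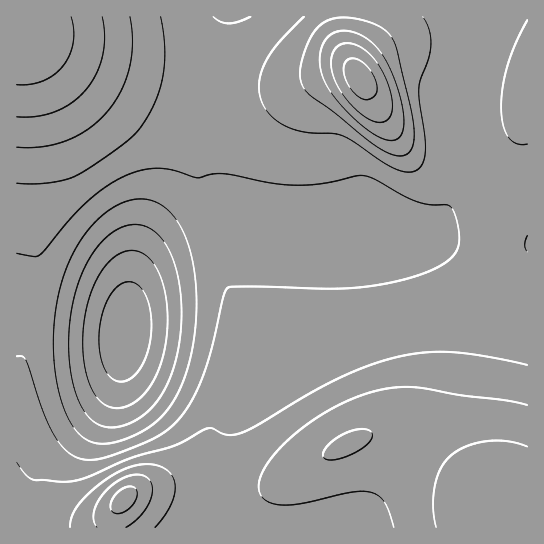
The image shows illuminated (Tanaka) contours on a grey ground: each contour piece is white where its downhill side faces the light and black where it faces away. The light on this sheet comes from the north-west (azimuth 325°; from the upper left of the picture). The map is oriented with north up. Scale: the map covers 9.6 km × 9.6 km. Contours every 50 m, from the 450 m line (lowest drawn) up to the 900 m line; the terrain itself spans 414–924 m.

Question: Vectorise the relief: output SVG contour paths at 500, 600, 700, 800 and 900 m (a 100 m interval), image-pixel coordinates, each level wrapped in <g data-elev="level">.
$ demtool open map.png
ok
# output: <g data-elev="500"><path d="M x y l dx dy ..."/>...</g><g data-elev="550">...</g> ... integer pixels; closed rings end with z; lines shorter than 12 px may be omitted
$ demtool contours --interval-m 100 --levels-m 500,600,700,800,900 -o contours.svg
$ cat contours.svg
<g data-elev="500"><path d="M111 407l-8-3-6-6-5-9-5-11-4-29 2-31 7-28 12-23 7-7 8-6 8-3 8 0 8 3 8 7 7 9 4 11 5 29-1 32-7 28-13 22-8 8-9 6-10 2z"/></g><g data-elev="600"><path d="M98 444l-12-5-10-9-9-15-7-18-5-23-2-25 1-26 4-25 5-20 8-20 10-18 12-15 13-13 15-8 14-5 14 1 13 5 11 10 9 15 8 20 5 23 1 25 0 27-4 26-5 20-8 19-9 16-10 12-13 11-17 8-17 6z"/></g><g data-elev="700"><path d="M527 365l-37-8-33-5-26 0-25 3-32 9-33 13-28 15-55 33-16 8-15 2-14-7-6 0-32 17-44 13-52 22-16 2-30-2-8-6-8-12"/><path d="M17 183l29 0 27-6 37-23 27-23 16-25 10-28 2-29-4-32"/><path d="M527 20l-11 22-8 23-5 21-2 20 2 17 5 14 9 7 10 0"/><path d="M304 17l-28 29-13 21-3 12-1 11 2 11 5 9 9 10 13 7 18 5 27 1 9 3 12 6 35 24 10 4 10 2 6-1 5-4 4-6 1-8 0-15-6-37 0-12 2-10 8-22 2-15-2-13-6-12"/></g><g data-elev="800"><path d="M126 527l16-13 9-16 1-8-1-7-2-4-6-3-8-1-10 2-11 6-9 8-7 10-4 10 0 10 3 6"/><path d="M326 459l13 0 18-8 12-9 3-5 0-4-5-3-8-1-9 2-11 5-9 7-6 7-1 5z"/><path d="M527 447l-20-6-21 0-20 5-16 10-9 13-6 17-2 21 3 20"/><path d="M385 139l8 1 5-1 4-6 2-8-3-26-12-32-11-18-13-12-16-6-8 0-7 2-9 8-5 12 0 14 5 15 10 16 17 19 18 15z"/><path d="M17 117l20-1 18-4 16-9 15-13 10-16 7-19 2-18-3-20"/></g><g data-elev="900"><path d="M364 99l6 0 5-4 2-6-1-8-5-9-6-8-8-5-7 0-4 2-2 5 1 12 8 13z"/></g>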